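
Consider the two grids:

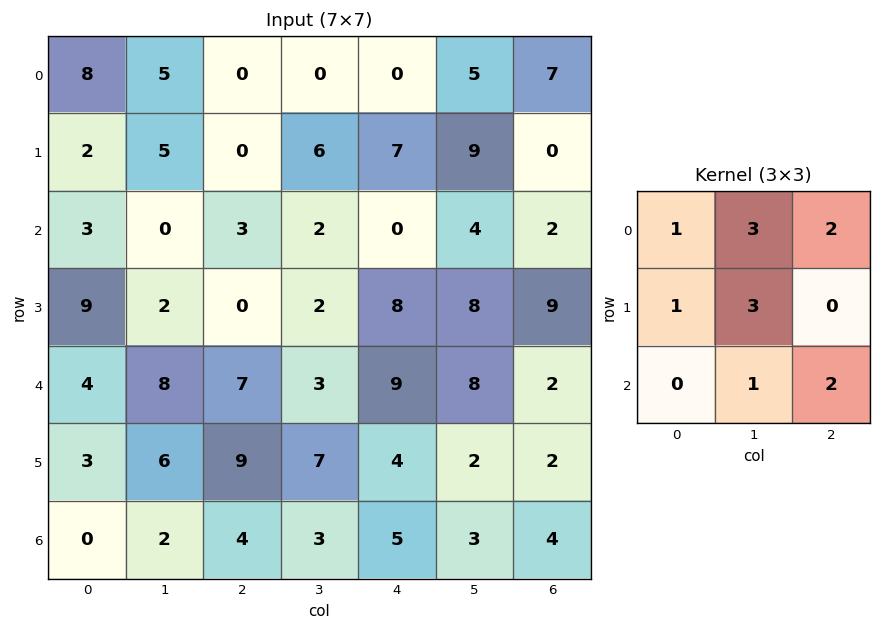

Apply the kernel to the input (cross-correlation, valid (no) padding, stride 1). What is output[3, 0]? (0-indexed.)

The receptive field on the input at this output position is [9 2 0 / 4 8 7 / 3 6 9]. Elementwise product with the kernel and sum: 9·1 + 2·3 + 0·2 + 4·1 + 8·3 + 6·1 + 9·2.

67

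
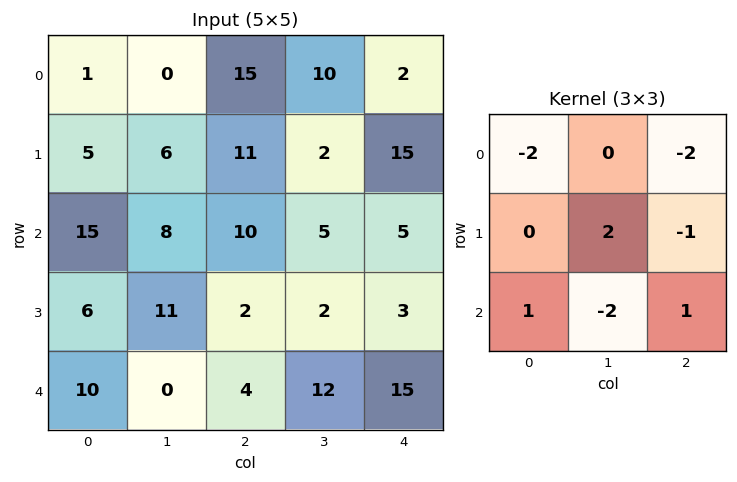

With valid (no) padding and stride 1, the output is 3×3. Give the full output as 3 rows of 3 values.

-22 -7 -40
-40 8 -46
-16 -20 -34

Output[0,0]: The receptive field on the input at this output position is [1 0 15 / 5 6 11 / 15 8 10]. Elementwise product with the kernel and sum: 1·-2 + 15·-2 + 6·2 + 11·-1 + 15·1 + 8·-2 + 10·1.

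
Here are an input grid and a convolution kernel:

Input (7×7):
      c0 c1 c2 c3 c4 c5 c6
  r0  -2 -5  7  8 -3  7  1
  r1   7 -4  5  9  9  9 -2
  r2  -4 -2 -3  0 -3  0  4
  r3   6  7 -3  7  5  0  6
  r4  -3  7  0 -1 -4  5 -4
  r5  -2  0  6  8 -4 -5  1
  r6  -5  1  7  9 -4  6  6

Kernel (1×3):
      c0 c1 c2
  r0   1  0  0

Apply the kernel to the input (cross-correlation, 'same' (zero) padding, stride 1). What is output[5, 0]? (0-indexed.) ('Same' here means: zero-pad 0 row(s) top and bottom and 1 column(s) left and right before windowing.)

0

The receptive field on the zero-padded input at this output position is [0 -2 0]. Elementwise product with the kernel and sum: 0·1.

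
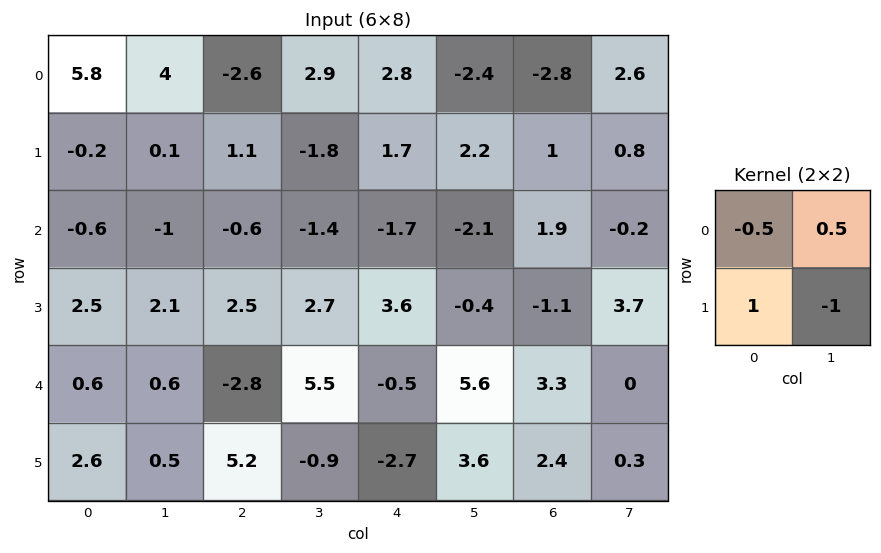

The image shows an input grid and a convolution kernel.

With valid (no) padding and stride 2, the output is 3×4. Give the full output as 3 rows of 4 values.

-1.2 5.65 -3.1 2.9
0.2 -0.6 3.8 -5.85
2.1 10.25 -3.25 0.45

Output[0,0]: The receptive field on the input at this output position is [5.8 4 / -0.2 0.1]. Elementwise product with the kernel and sum: 5.8·-0.5 + 4·0.5 + -0.2·1 + 0.1·-1.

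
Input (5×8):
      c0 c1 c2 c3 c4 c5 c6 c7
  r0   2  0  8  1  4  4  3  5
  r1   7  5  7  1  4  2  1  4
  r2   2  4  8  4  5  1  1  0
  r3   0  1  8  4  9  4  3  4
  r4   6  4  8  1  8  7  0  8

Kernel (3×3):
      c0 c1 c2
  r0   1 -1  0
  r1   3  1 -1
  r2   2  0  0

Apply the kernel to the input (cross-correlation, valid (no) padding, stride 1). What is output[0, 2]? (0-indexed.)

The receptive field on the input at this output position is [8 1 4 / 7 1 4 / 8 4 5]. Elementwise product with the kernel and sum: 8·1 + 1·-1 + 7·3 + 1·1 + 4·-1 + 8·2.

41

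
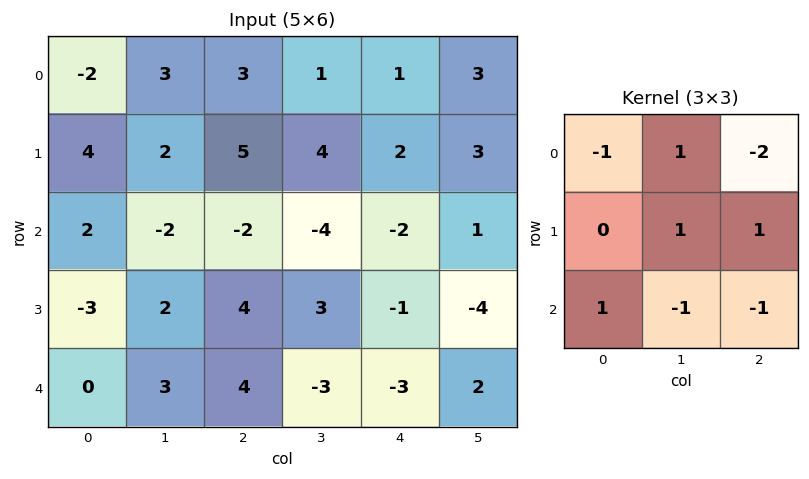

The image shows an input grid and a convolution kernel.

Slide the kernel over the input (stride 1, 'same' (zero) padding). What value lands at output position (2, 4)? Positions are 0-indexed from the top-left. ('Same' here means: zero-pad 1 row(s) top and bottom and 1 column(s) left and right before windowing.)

The receptive field on the zero-padded input at this output position is [4 2 3 / -4 -2 1 / 3 -1 -4]. Elementwise product with the kernel and sum: 4·-1 + 2·1 + 3·-2 + -2·1 + 1·1 + 3·1 + -1·-1 + -4·-1.

-1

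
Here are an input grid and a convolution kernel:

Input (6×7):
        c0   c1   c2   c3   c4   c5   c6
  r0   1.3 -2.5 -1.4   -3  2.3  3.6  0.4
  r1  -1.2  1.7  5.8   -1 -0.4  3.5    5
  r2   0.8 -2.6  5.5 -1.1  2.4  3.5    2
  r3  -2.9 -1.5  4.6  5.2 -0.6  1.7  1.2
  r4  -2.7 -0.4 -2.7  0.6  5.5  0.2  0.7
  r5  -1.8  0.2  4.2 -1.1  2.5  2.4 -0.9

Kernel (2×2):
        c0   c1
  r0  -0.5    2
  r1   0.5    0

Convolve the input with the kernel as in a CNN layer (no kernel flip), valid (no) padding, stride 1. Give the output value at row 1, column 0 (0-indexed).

The receptive field on the input at this output position is [-1.2 1.7 / 0.8 -2.6]. Elementwise product with the kernel and sum: -1.2·-0.5 + 1.7·2 + 0.8·0.5.

4.4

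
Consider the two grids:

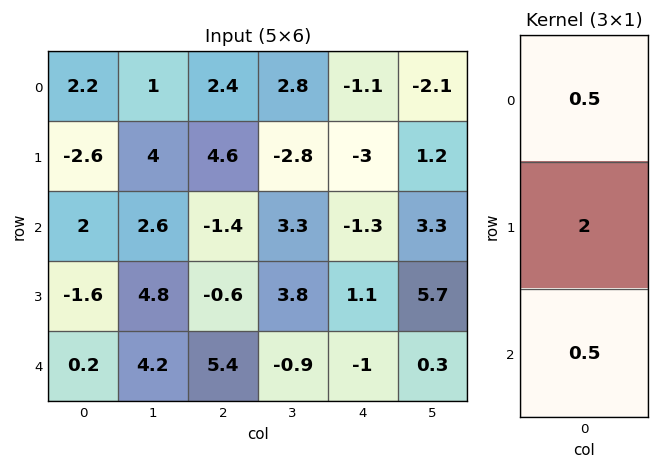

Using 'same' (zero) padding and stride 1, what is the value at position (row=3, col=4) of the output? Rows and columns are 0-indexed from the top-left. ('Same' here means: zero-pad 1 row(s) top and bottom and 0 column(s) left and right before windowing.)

1.05

The receptive field on the zero-padded input at this output position is [-1.3 / 1.1 / -1]. Elementwise product with the kernel and sum: -1.3·0.5 + 1.1·2 + -1·0.5.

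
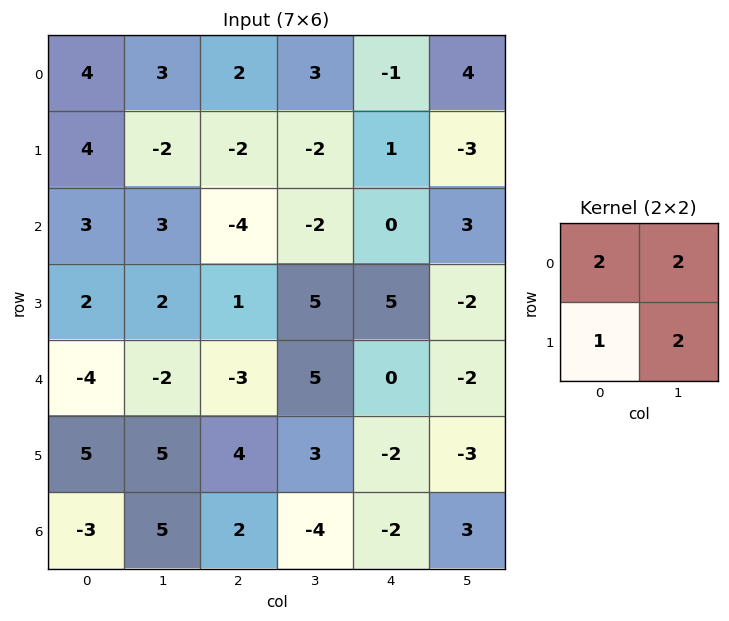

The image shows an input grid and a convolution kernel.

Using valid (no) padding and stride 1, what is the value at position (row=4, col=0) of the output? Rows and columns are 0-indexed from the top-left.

The receptive field on the input at this output position is [-4 -2 / 5 5]. Elementwise product with the kernel and sum: -4·2 + -2·2 + 5·1 + 5·2.

3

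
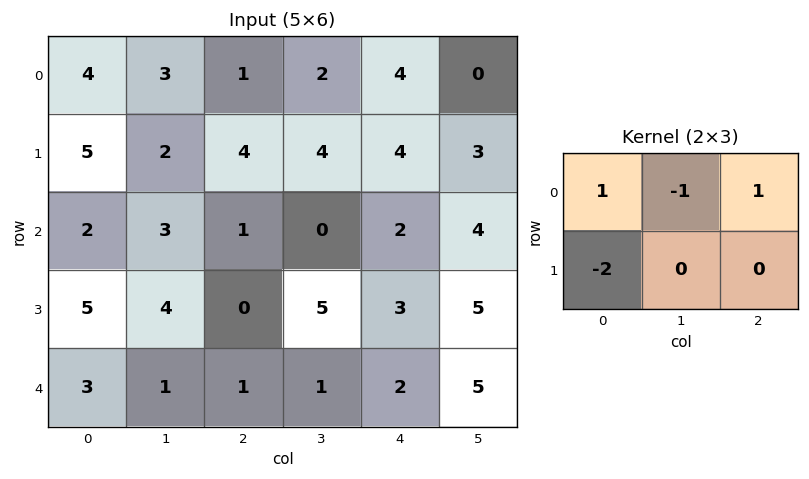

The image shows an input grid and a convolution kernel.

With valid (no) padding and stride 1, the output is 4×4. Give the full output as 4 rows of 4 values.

Output[0,0]: The receptive field on the input at this output position is [4 3 1 / 5 2 4]. Elementwise product with the kernel and sum: 4·1 + 3·-1 + 1·1 + 5·-2.
Output[0,1]: The receptive field on the input at this output position is [3 1 2 / 2 4 4]. Elementwise product with the kernel and sum: 3·1 + 1·-1 + 2·1 + 2·-2.

-8 0 -5 -10
3 -4 2 3
-10 -6 3 -8
-5 7 -4 5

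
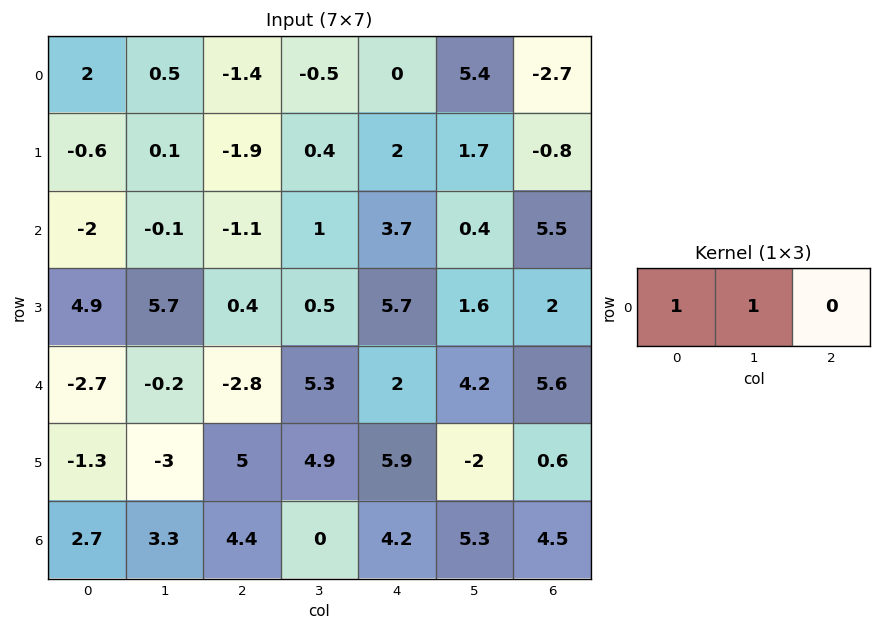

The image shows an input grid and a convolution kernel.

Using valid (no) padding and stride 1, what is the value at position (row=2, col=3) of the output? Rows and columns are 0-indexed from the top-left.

The receptive field on the input at this output position is [1 3.7 0.4]. Elementwise product with the kernel and sum: 1·1 + 3.7·1.

4.7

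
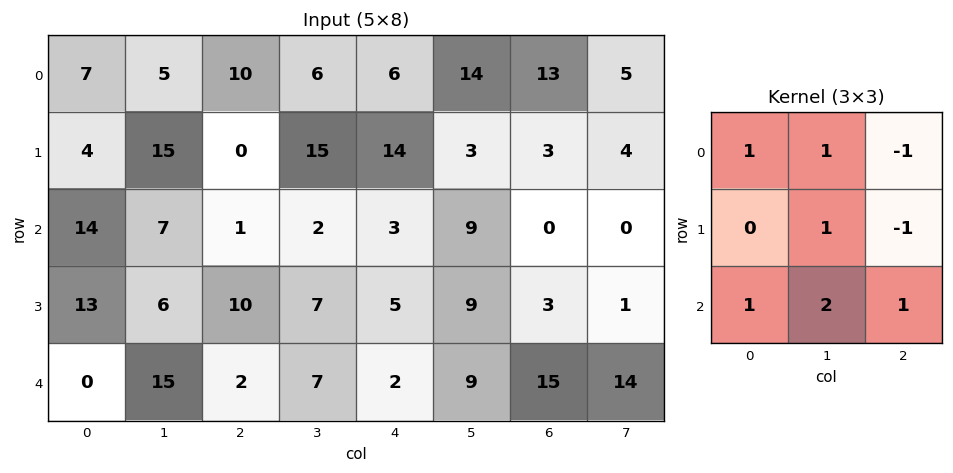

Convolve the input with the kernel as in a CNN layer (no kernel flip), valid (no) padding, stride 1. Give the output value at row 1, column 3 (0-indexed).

The receptive field on the input at this output position is [15 14 3 / 2 3 9 / 7 5 9]. Elementwise product with the kernel and sum: 15·1 + 14·1 + 3·-1 + 3·1 + 9·-1 + 7·1 + 5·2 + 9·1.

46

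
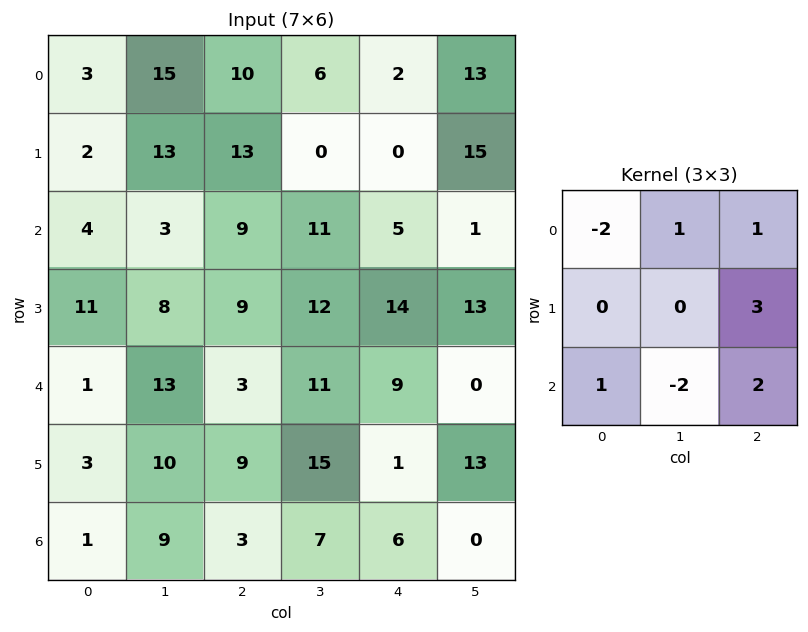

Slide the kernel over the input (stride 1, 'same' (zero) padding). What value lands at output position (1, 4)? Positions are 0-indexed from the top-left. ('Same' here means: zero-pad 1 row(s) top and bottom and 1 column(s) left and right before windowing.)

The receptive field on the zero-padded input at this output position is [6 2 13 / 0 0 15 / 11 5 1]. Elementwise product with the kernel and sum: 6·-2 + 2·1 + 13·1 + 15·3 + 11·1 + 5·-2 + 1·2.

51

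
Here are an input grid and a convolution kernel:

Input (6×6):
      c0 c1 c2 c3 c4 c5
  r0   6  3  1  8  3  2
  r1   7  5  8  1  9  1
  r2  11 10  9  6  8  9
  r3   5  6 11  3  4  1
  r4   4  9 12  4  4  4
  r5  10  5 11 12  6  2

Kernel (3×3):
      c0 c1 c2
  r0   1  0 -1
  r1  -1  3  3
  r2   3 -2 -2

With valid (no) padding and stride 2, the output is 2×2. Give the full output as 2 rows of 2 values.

Output[0,0]: The receptive field on the input at this output position is [6 3 1 / 7 5 8 / 11 10 9]. Elementwise product with the kernel and sum: 6·1 + 1·-1 + 7·-1 + 5·3 + 8·3 + 11·3 + 10·-2 + 9·-2.
Output[0,1]: The receptive field on the input at this output position is [1 8 3 / 8 1 9 / 9 6 8]. Elementwise product with the kernel and sum: 1·1 + 3·-1 + 8·-1 + 1·3 + 9·3 + 9·3 + 6·-2 + 8·-2.

32 19
18 31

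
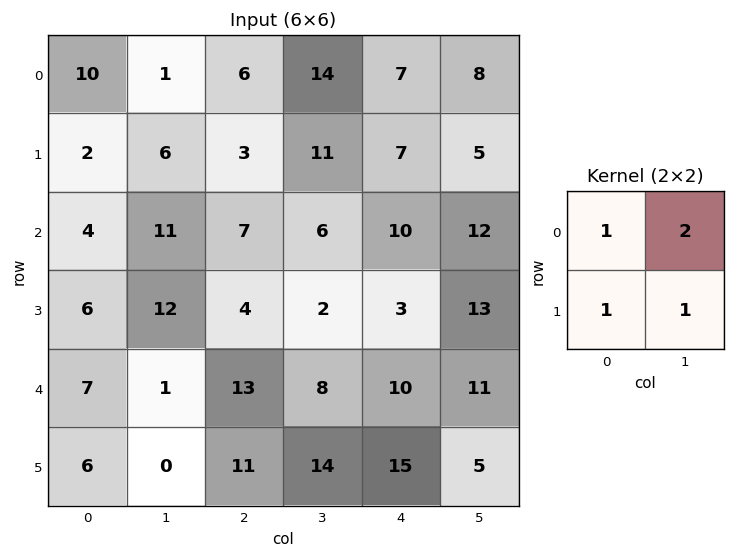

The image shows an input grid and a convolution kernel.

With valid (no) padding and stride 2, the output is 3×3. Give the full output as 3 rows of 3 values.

Output[0,0]: The receptive field on the input at this output position is [10 1 / 2 6]. Elementwise product with the kernel and sum: 10·1 + 1·2 + 2·1 + 6·1.

20 48 35
44 25 50
15 54 52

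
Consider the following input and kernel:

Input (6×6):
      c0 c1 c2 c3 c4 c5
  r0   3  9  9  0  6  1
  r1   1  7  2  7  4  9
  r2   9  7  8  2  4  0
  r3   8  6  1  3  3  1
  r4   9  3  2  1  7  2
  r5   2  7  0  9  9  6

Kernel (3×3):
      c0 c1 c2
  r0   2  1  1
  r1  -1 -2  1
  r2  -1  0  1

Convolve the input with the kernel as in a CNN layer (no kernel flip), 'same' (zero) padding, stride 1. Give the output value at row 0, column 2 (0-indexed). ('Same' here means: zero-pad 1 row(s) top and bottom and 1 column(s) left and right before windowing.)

The receptive field on the zero-padded input at this output position is [0 0 0 / 9 9 0 / 7 2 7]. Elementwise product with the kernel and sum: 0·2 + 0·1 + 0·1 + 9·-1 + 9·-2 + 0·1 + 7·-1 + 7·1.

-27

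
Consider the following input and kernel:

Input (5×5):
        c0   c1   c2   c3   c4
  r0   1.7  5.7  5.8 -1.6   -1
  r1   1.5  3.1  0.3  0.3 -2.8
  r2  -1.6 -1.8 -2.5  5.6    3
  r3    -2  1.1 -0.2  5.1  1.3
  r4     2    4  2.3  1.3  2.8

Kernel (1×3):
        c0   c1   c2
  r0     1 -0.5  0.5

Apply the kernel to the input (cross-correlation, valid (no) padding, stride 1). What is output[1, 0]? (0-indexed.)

0.1

The receptive field on the input at this output position is [1.5 3.1 0.3]. Elementwise product with the kernel and sum: 1.5·1 + 3.1·-0.5 + 0.3·0.5.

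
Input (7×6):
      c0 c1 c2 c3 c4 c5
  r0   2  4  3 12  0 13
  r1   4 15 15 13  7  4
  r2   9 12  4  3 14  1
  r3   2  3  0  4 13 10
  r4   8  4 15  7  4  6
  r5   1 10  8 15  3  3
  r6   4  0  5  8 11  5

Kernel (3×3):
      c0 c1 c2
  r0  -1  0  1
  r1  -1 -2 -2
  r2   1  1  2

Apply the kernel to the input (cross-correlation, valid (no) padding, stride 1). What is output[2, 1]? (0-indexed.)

The receptive field on the input at this output position is [12 4 3 / 3 0 4 / 4 15 7]. Elementwise product with the kernel and sum: 12·-1 + 3·1 + 3·-1 + 0·-2 + 4·-2 + 4·1 + 15·1 + 7·2.

13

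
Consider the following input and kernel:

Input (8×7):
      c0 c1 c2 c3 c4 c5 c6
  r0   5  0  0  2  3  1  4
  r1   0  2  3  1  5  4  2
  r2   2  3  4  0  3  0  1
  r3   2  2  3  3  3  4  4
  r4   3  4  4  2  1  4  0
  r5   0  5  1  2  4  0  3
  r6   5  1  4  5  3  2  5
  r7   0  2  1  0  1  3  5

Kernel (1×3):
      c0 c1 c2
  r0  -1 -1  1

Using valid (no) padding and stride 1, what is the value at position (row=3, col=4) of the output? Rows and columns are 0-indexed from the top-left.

The receptive field on the input at this output position is [3 4 4]. Elementwise product with the kernel and sum: 3·-1 + 4·-1 + 4·1.

-3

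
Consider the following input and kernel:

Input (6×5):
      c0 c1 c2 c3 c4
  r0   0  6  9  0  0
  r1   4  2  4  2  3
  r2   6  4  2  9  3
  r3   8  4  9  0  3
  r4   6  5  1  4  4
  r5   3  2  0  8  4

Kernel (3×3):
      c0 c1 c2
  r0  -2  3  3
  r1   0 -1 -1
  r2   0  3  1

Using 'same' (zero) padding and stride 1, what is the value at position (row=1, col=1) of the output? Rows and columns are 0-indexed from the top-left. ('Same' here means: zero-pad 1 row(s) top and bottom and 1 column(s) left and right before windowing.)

The receptive field on the zero-padded input at this output position is [0 6 9 / 4 2 4 / 6 4 2]. Elementwise product with the kernel and sum: 0·-2 + 6·3 + 9·3 + 2·-1 + 4·-1 + 4·3 + 2·1.

53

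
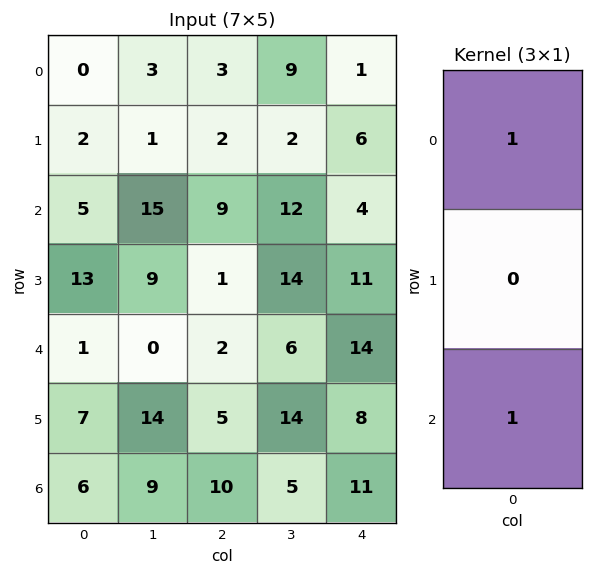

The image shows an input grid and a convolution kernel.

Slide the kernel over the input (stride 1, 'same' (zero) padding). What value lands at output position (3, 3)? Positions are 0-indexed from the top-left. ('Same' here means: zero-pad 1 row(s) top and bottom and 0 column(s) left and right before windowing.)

The receptive field on the zero-padded input at this output position is [12 / 14 / 6]. Elementwise product with the kernel and sum: 12·1 + 6·1.

18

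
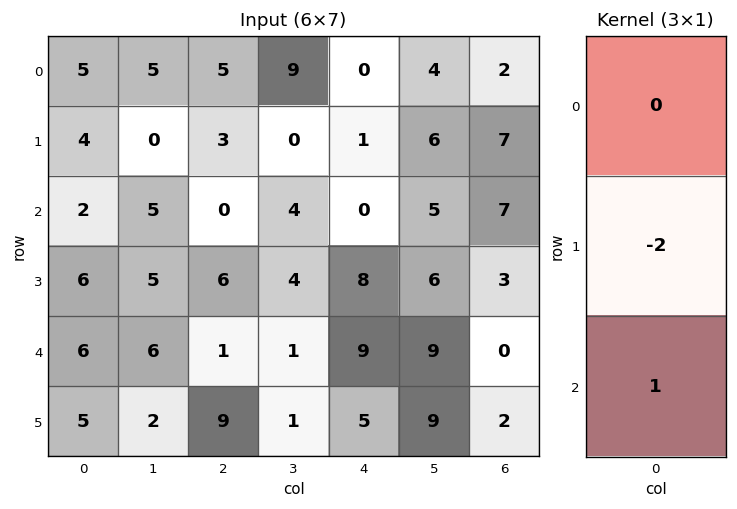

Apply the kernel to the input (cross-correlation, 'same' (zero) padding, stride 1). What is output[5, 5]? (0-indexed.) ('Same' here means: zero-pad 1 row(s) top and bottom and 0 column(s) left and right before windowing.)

The receptive field on the zero-padded input at this output position is [9 / 9 / 0]. Elementwise product with the kernel and sum: 9·-2 + 0·1.

-18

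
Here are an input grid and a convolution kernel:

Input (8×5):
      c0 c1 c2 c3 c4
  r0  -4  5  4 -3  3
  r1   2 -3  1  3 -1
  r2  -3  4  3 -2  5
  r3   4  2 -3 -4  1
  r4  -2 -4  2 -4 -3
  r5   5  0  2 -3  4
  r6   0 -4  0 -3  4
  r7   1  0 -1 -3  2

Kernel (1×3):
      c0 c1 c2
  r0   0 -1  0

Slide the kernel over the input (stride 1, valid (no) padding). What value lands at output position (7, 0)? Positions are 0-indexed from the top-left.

The receptive field on the input at this output position is [1 0 -1]. Elementwise product with the kernel and sum: 0·-1.

0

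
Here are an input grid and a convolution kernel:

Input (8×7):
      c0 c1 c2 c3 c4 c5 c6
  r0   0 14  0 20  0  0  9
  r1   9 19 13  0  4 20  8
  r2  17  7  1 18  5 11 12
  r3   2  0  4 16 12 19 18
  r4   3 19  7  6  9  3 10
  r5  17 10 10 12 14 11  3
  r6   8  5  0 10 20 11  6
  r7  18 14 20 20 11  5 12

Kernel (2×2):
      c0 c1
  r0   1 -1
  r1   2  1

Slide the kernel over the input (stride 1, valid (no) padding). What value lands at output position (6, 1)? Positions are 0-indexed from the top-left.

53

The receptive field on the input at this output position is [5 0 / 14 20]. Elementwise product with the kernel and sum: 5·1 + 0·-1 + 14·2 + 20·1.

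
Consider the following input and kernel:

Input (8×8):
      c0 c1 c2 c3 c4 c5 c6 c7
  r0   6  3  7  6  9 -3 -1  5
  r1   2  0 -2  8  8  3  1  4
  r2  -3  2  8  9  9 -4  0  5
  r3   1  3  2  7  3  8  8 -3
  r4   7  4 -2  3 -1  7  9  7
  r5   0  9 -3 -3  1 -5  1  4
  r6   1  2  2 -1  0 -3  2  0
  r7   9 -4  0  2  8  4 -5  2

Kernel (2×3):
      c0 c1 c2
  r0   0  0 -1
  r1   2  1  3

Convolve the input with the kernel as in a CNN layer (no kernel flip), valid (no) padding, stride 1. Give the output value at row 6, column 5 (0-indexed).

The receptive field on the input at this output position is [-3 2 0 / 4 -5 2]. Elementwise product with the kernel and sum: 0·-1 + 4·2 + -5·1 + 2·3.

9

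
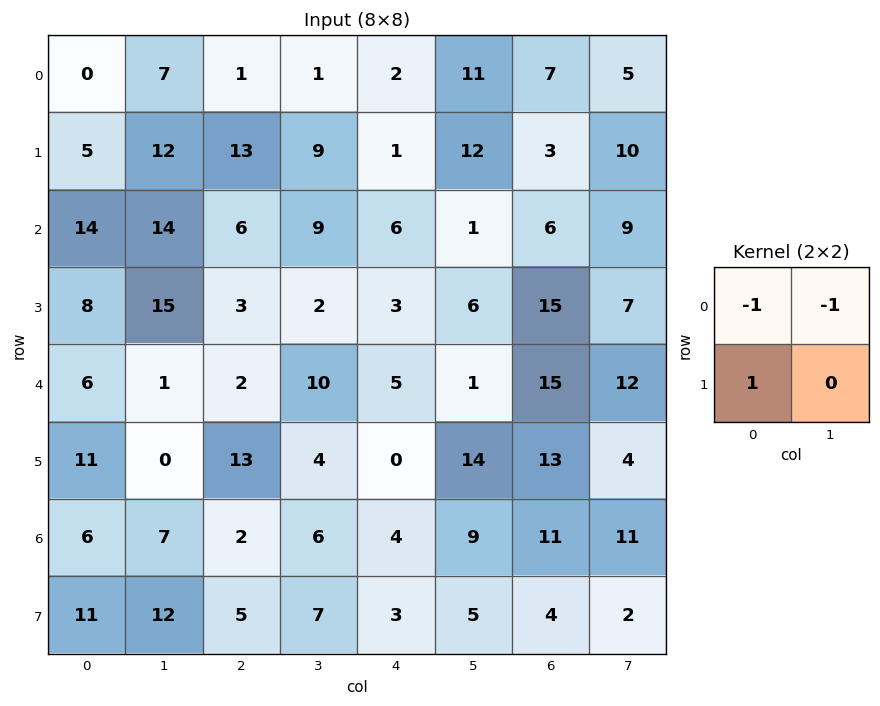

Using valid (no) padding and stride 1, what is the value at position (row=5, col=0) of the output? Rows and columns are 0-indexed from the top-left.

The receptive field on the input at this output position is [11 0 / 6 7]. Elementwise product with the kernel and sum: 11·-1 + 0·-1 + 6·1.

-5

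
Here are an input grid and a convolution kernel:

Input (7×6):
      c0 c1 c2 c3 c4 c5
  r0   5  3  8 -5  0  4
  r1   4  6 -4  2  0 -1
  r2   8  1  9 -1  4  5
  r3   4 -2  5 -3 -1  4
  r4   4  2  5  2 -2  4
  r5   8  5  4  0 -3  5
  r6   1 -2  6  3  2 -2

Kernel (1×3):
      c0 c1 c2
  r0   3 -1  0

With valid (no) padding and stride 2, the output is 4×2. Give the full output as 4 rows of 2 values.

12 29
23 28
10 13
5 15

Output[0,0]: The receptive field on the input at this output position is [5 3 8]. Elementwise product with the kernel and sum: 5·3 + 3·-1.
Output[0,1]: The receptive field on the input at this output position is [8 -5 0]. Elementwise product with the kernel and sum: 8·3 + -5·-1.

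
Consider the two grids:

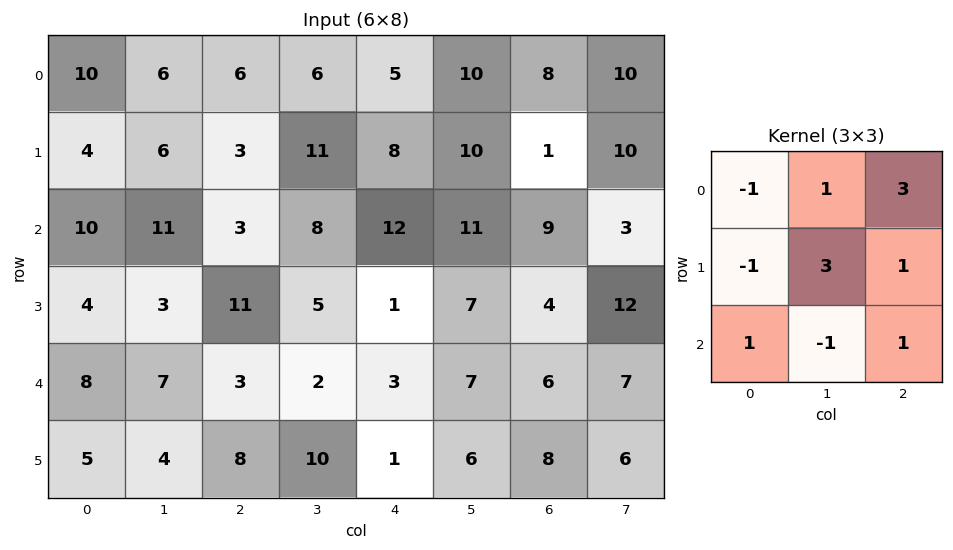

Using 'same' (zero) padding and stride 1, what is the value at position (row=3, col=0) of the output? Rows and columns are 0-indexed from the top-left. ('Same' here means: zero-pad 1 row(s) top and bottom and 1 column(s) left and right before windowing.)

The receptive field on the zero-padded input at this output position is [0 10 11 / 0 4 3 / 0 8 7]. Elementwise product with the kernel and sum: 0·-1 + 10·1 + 11·3 + 0·-1 + 4·3 + 3·1 + 0·1 + 8·-1 + 7·1.

57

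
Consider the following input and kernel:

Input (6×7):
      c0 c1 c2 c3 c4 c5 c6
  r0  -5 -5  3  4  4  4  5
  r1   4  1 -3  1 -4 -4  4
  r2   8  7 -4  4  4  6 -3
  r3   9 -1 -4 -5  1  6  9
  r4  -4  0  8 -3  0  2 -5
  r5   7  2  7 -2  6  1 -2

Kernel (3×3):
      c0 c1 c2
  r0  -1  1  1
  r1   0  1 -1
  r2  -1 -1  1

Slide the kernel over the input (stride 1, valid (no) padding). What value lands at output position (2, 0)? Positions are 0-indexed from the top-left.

10

The receptive field on the input at this output position is [8 7 -4 / 9 -1 -4 / -4 0 8]. Elementwise product with the kernel and sum: 8·-1 + 7·1 + -4·1 + -1·1 + -4·-1 + -4·-1 + 0·-1 + 8·1.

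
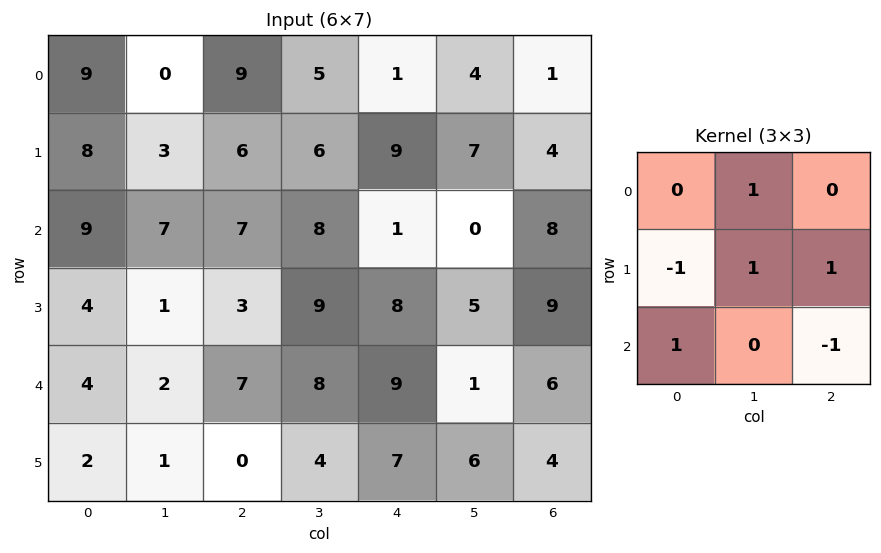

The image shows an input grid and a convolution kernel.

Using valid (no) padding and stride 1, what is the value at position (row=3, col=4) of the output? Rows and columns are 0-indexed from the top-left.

The receptive field on the input at this output position is [8 5 9 / 9 1 6 / 7 6 4]. Elementwise product with the kernel and sum: 5·1 + 9·-1 + 1·1 + 6·1 + 7·1 + 4·-1.

6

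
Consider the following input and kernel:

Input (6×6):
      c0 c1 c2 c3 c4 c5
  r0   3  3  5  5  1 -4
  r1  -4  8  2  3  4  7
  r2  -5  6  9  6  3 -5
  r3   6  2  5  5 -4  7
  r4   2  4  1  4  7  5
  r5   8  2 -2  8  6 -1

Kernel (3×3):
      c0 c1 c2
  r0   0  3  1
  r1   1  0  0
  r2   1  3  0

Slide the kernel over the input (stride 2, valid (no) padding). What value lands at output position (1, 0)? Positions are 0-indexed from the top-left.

47

The receptive field on the input at this output position is [-5 6 9 / 6 2 5 / 2 4 1]. Elementwise product with the kernel and sum: 6·3 + 9·1 + 6·1 + 2·1 + 4·3.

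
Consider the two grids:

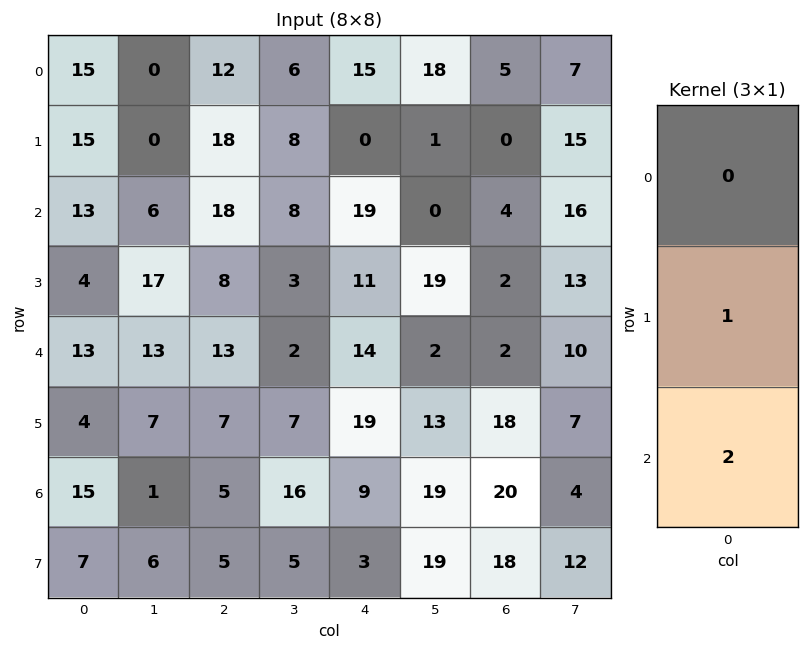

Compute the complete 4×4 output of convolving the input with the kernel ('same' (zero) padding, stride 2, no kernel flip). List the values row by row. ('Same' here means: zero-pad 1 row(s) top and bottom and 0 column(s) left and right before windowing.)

45 48 15 5
21 34 41 8
21 27 52 38
29 15 15 56

Output[0,0]: The receptive field on the zero-padded input at this output position is [0 / 15 / 15]. Elementwise product with the kernel and sum: 15·1 + 15·2.
Output[0,1]: The receptive field on the zero-padded input at this output position is [0 / 12 / 18]. Elementwise product with the kernel and sum: 12·1 + 18·2.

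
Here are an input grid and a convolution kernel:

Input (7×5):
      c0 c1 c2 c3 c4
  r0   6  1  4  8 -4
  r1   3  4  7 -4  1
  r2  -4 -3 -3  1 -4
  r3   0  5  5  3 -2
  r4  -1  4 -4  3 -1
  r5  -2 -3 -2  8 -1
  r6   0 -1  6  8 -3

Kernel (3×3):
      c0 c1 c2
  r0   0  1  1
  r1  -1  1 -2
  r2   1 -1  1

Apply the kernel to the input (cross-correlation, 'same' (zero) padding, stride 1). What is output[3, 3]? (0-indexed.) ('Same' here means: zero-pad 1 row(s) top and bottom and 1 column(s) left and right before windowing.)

-9

The receptive field on the zero-padded input at this output position is [-3 1 -4 / 5 3 -2 / -4 3 -1]. Elementwise product with the kernel and sum: 1·1 + -4·1 + 5·-1 + 3·1 + -2·-2 + -4·1 + 3·-1 + -1·1.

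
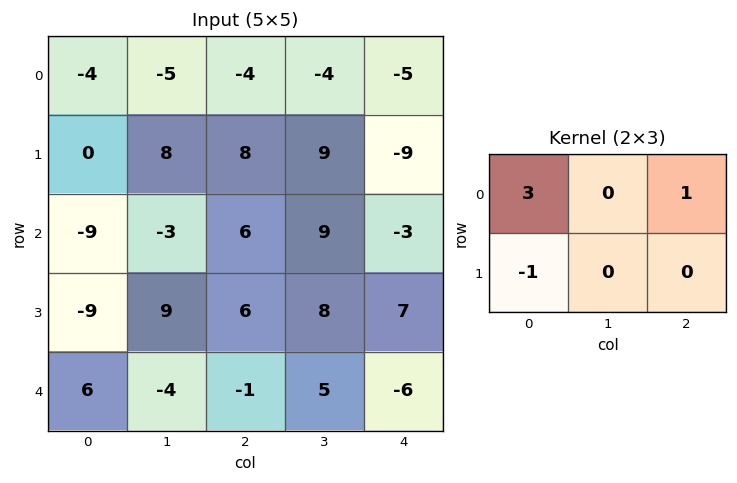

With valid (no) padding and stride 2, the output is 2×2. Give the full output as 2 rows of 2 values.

Output[0,0]: The receptive field on the input at this output position is [-4 -5 -4 / 0 8 8]. Elementwise product with the kernel and sum: -4·3 + -4·1 + 0·-1.

-16 -25
-12 9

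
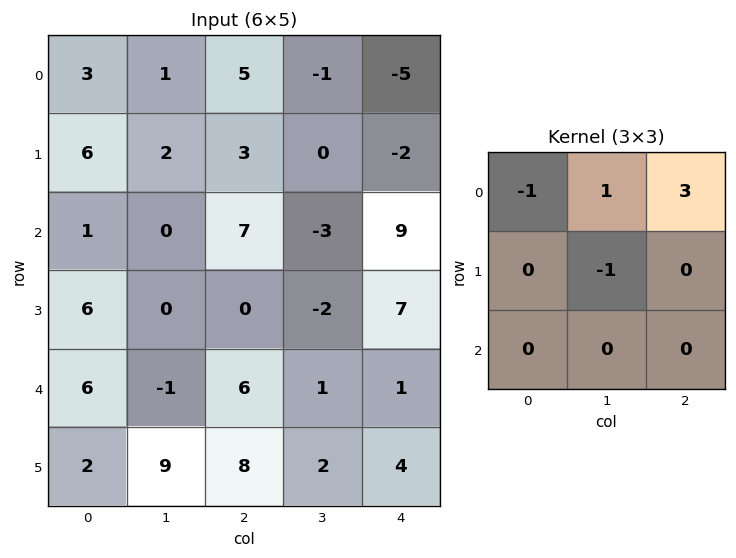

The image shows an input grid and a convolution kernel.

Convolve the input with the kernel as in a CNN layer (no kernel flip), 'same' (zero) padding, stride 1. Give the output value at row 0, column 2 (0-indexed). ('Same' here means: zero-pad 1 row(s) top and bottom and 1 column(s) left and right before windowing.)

The receptive field on the zero-padded input at this output position is [0 0 0 / 1 5 -1 / 2 3 0]. Elementwise product with the kernel and sum: 0·-1 + 0·1 + 0·3 + 5·-1.

-5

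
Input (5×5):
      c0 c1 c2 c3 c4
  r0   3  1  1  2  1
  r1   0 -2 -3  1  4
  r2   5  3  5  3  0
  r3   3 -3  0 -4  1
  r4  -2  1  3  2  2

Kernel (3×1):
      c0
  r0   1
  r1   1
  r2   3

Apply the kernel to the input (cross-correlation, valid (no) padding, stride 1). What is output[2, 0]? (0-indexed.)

2

The receptive field on the input at this output position is [5 / 3 / -2]. Elementwise product with the kernel and sum: 5·1 + 3·1 + -2·3.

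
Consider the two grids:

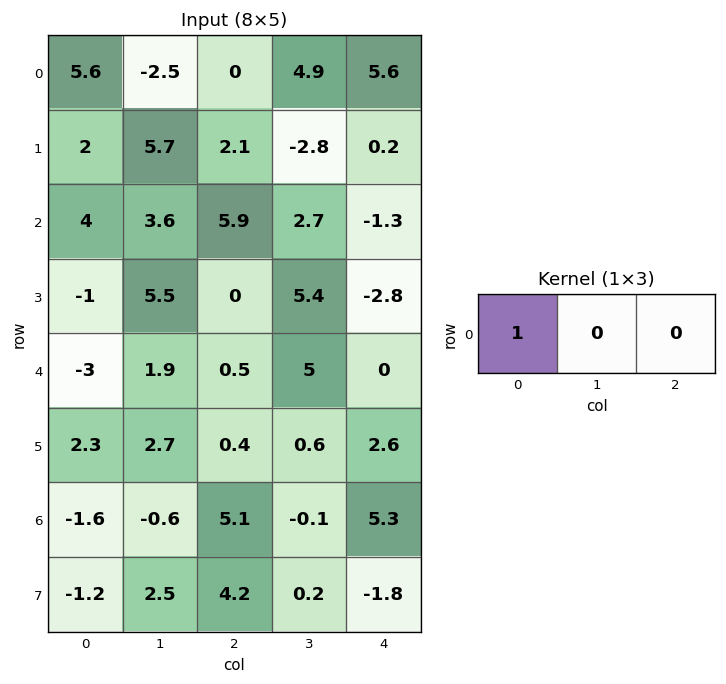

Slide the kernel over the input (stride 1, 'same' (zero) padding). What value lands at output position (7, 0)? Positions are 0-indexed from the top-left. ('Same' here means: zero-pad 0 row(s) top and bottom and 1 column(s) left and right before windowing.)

The receptive field on the zero-padded input at this output position is [0 -1.2 2.5]. Elementwise product with the kernel and sum: 0·1.

0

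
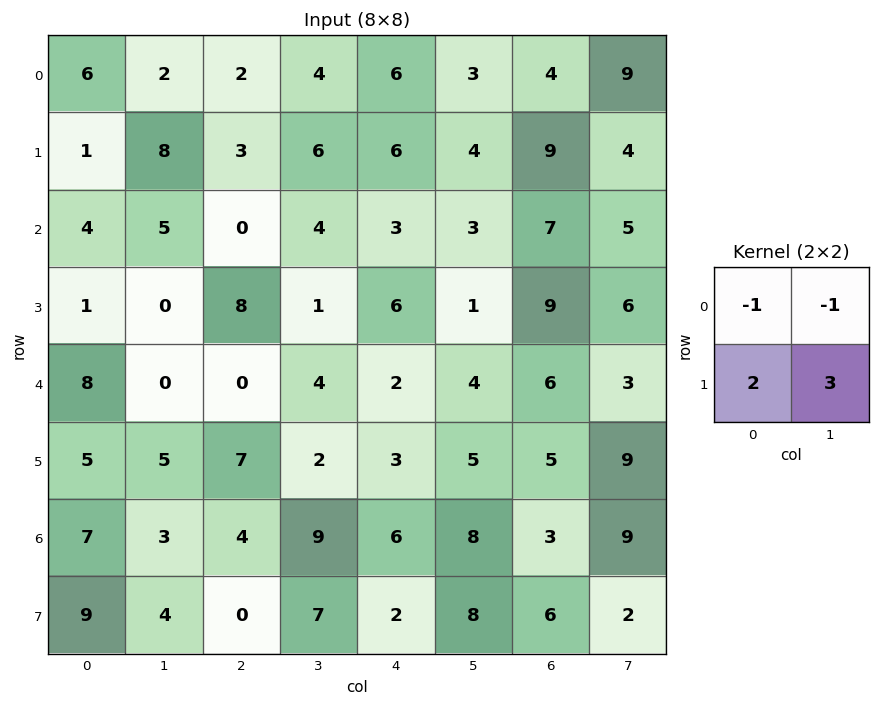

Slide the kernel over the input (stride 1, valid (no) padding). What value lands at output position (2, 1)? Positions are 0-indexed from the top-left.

The receptive field on the input at this output position is [5 0 / 0 8]. Elementwise product with the kernel and sum: 5·-1 + 0·-1 + 0·2 + 8·3.

19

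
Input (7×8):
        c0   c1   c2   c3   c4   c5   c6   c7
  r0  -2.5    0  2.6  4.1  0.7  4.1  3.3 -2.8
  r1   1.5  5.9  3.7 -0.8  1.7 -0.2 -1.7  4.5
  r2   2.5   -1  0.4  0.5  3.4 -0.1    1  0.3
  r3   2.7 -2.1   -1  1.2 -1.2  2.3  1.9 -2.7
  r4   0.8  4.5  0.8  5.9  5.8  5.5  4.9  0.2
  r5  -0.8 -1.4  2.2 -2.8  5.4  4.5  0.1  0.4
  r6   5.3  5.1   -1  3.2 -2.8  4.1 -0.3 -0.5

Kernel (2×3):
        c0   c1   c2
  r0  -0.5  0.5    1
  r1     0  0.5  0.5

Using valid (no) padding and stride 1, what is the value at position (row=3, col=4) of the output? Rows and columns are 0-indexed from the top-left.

The receptive field on the input at this output position is [-1.2 2.3 1.9 / 5.8 5.5 4.9]. Elementwise product with the kernel and sum: -1.2·-0.5 + 2.3·0.5 + 1.9·1 + 5.5·0.5 + 4.9·0.5.

8.85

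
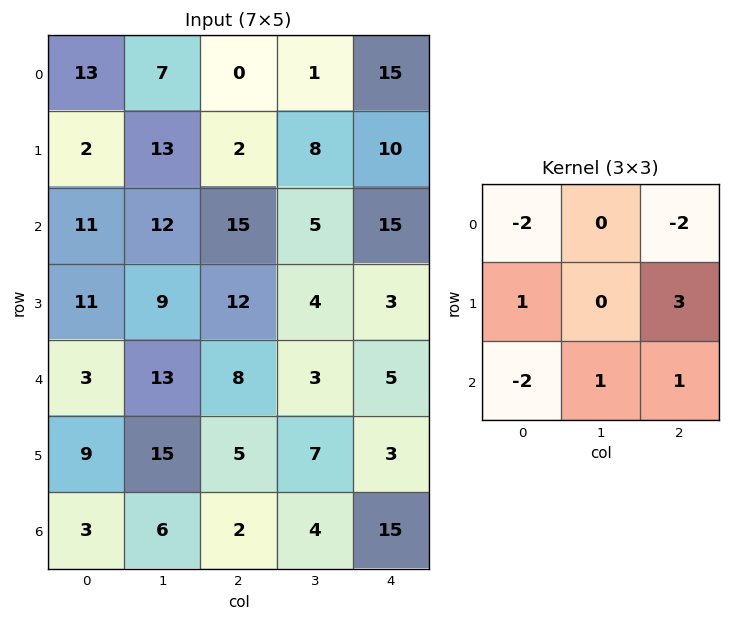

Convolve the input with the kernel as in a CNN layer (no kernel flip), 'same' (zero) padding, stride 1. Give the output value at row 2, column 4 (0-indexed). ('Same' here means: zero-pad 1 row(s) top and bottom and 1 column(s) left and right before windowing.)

The receptive field on the zero-padded input at this output position is [8 10 0 / 5 15 0 / 4 3 0]. Elementwise product with the kernel and sum: 8·-2 + 0·-2 + 5·1 + 0·3 + 4·-2 + 3·1 + 0·1.

-16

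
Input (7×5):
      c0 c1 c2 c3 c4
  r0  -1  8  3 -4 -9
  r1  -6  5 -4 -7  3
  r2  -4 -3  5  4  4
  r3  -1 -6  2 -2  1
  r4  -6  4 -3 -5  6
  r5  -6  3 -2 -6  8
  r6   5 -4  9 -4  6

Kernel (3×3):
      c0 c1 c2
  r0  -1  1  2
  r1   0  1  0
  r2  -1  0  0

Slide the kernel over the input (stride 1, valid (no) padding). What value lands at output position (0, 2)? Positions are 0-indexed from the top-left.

The receptive field on the input at this output position is [3 -4 -9 / -4 -7 3 / 5 4 4]. Elementwise product with the kernel and sum: 3·-1 + -4·1 + -9·2 + -7·1 + 5·-1.

-37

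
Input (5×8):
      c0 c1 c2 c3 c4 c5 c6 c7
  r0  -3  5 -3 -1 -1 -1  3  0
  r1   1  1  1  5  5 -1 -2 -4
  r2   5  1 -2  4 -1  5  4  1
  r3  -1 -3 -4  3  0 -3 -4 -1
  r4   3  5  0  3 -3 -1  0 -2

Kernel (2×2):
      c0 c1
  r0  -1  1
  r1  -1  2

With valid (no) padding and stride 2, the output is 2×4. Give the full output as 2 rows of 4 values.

Output[0,0]: The receptive field on the input at this output position is [-3 5 / 1 1]. Elementwise product with the kernel and sum: -3·-1 + 5·1 + 1·-1 + 1·2.
Output[0,1]: The receptive field on the input at this output position is [-3 -1 / 1 5]. Elementwise product with the kernel and sum: -3·-1 + -1·1 + 1·-1 + 5·2.

9 11 -7 -9
-9 16 0 -1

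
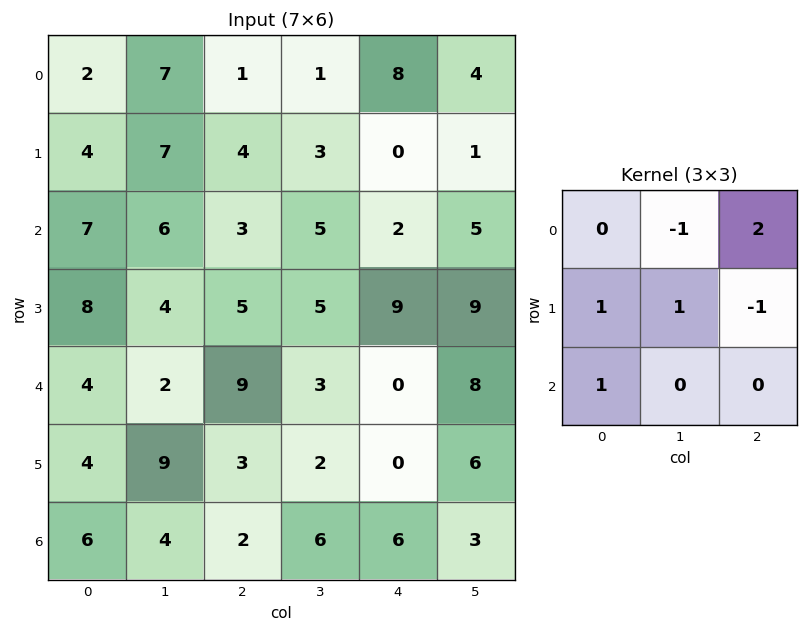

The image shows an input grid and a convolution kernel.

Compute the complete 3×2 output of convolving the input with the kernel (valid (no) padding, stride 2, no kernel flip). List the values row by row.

9 25
11 9
32 4

Output[0,0]: The receptive field on the input at this output position is [2 7 1 / 4 7 4 / 7 6 3]. Elementwise product with the kernel and sum: 7·-1 + 1·2 + 4·1 + 7·1 + 4·-1 + 7·1.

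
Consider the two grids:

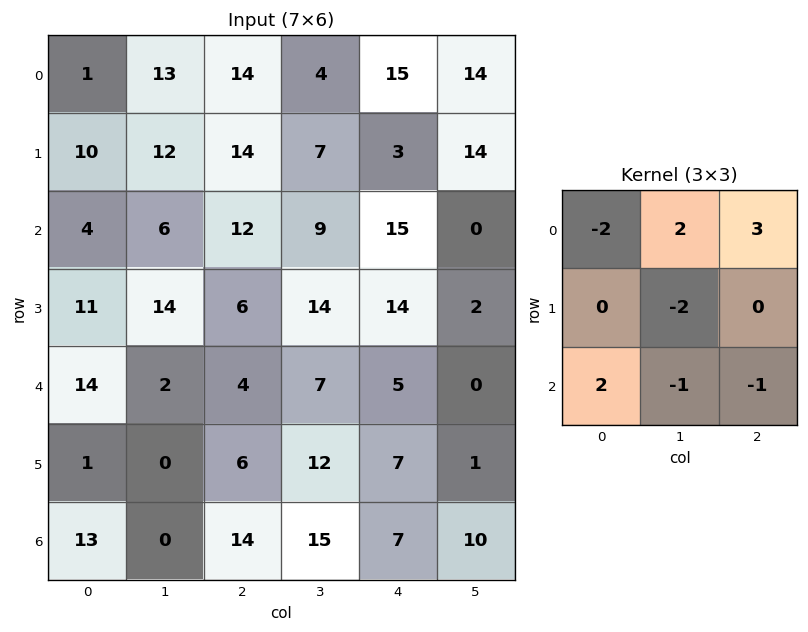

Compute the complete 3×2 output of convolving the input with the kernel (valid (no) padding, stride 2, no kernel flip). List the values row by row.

Output[0,0]: The receptive field on the input at this output position is [1 13 14 / 10 12 14 / 4 6 12]. Elementwise product with the kernel and sum: 1·-2 + 13·2 + 14·3 + 12·-2 + 4·2 + 6·-1 + 12·-1.
Output[0,1]: The receptive field on the input at this output position is [14 4 15 / 14 7 3 / 12 9 15]. Elementwise product with the kernel and sum: 14·-2 + 4·2 + 15·3 + 7·-2 + 12·2 + 9·-1 + 15·-1.

32 11
34 7
0 3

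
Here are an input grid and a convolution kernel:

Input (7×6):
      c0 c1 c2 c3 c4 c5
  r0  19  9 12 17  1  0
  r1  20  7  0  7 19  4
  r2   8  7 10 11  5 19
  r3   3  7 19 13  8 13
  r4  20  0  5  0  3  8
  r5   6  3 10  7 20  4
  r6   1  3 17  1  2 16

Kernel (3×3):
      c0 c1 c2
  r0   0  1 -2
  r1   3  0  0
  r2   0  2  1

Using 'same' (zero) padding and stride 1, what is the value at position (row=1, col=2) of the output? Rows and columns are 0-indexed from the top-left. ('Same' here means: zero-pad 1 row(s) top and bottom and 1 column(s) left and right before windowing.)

30

The receptive field on the zero-padded input at this output position is [9 12 17 / 7 0 7 / 7 10 11]. Elementwise product with the kernel and sum: 12·1 + 17·-2 + 7·3 + 10·2 + 11·1.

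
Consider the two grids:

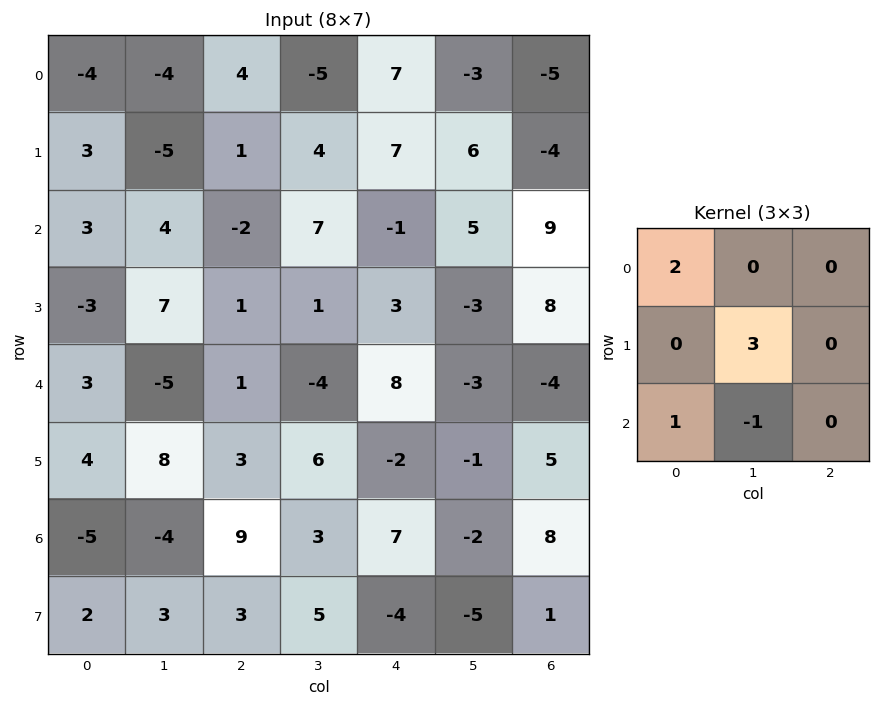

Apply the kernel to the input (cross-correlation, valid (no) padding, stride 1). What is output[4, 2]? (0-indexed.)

26

The receptive field on the input at this output position is [1 -4 8 / 3 6 -2 / 9 3 7]. Elementwise product with the kernel and sum: 1·2 + 6·3 + 9·1 + 3·-1.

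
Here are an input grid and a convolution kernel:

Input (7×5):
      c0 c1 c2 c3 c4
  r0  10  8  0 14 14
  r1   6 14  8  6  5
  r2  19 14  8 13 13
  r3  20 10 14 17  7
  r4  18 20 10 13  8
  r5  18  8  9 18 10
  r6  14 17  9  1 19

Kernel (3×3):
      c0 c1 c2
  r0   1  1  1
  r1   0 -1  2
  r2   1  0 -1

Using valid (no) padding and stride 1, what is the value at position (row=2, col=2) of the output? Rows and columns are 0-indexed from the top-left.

33

The receptive field on the input at this output position is [8 13 13 / 14 17 7 / 10 13 8]. Elementwise product with the kernel and sum: 8·1 + 13·1 + 13·1 + 17·-1 + 7·2 + 10·1 + 8·-1.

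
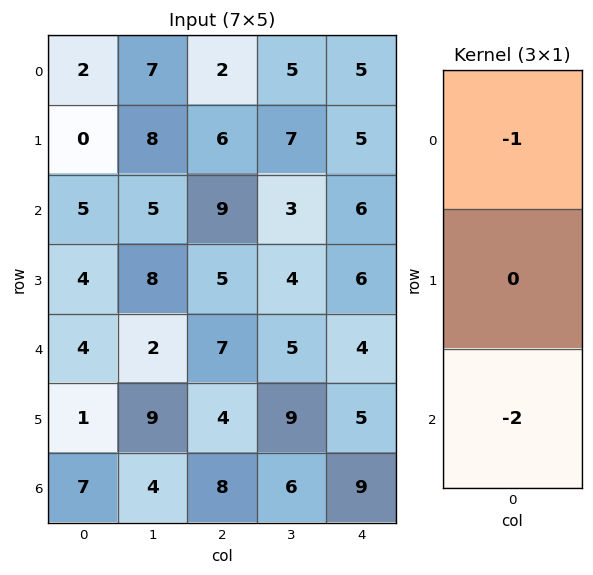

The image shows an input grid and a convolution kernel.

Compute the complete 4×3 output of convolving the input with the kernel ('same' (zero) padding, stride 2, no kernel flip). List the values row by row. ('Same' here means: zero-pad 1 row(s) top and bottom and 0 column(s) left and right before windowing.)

Output[0,0]: The receptive field on the zero-padded input at this output position is [0 / 2 / 0]. Elementwise product with the kernel and sum: 0·-1 + 0·-2.

0 -12 -10
-8 -16 -17
-6 -13 -16
-1 -4 -5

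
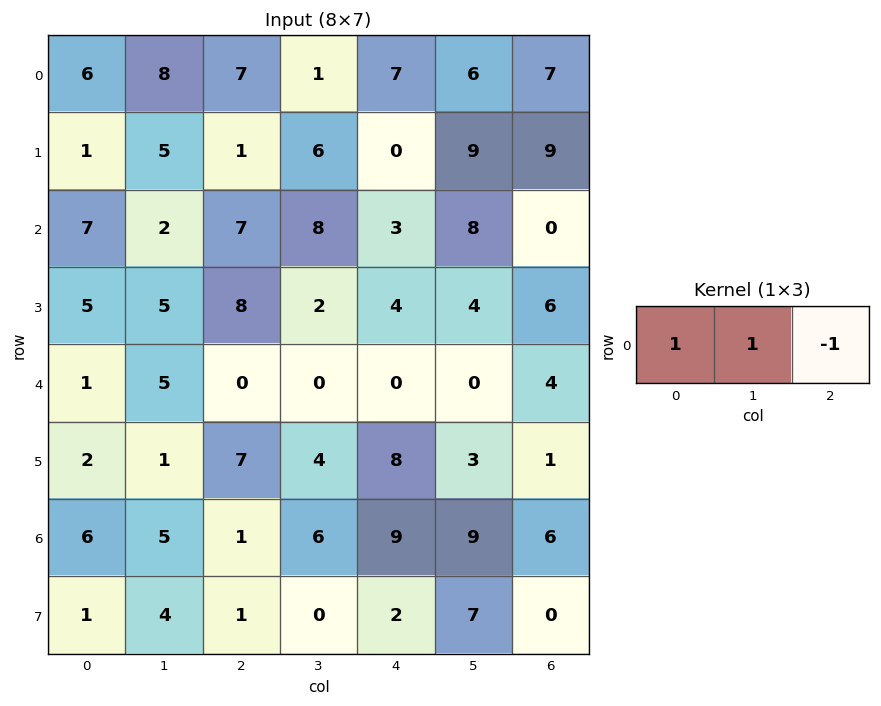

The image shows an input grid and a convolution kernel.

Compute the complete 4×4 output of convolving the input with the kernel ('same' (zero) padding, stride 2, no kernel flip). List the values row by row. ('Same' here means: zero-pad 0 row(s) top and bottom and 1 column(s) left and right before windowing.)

-2 14 2 13
5 1 3 8
-4 5 0 4
1 0 6 15

Output[0,0]: The receptive field on the zero-padded input at this output position is [0 6 8]. Elementwise product with the kernel and sum: 0·1 + 6·1 + 8·-1.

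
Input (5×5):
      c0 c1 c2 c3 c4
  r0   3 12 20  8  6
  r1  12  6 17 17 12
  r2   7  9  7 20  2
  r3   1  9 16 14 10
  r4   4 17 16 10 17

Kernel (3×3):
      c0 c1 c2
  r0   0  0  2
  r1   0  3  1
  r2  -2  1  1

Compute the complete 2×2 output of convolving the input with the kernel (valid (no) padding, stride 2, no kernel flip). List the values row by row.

Output[0,0]: The receptive field on the input at this output position is [3 12 20 / 12 6 17 / 7 9 7]. Elementwise product with the kernel and sum: 20·2 + 6·3 + 17·1 + 7·-2 + 9·1 + 7·1.
Output[0,1]: The receptive field on the input at this output position is [20 8 6 / 17 17 12 / 7 20 2]. Elementwise product with the kernel and sum: 6·2 + 17·3 + 12·1 + 7·-2 + 20·1 + 2·1.

77 83
82 51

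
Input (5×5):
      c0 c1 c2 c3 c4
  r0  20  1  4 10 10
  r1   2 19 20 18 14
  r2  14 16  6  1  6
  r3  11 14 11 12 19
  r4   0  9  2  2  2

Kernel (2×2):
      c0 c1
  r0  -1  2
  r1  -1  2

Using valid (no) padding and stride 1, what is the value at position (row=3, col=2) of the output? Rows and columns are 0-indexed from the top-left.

The receptive field on the input at this output position is [11 12 / 2 2]. Elementwise product with the kernel and sum: 11·-1 + 12·2 + 2·-1 + 2·2.

15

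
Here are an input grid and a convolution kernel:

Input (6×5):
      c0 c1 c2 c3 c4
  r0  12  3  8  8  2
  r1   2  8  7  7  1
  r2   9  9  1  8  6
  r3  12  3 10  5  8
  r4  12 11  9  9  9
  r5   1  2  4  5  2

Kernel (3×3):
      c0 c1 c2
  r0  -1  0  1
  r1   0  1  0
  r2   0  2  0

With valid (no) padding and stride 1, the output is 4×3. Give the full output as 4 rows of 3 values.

Output[0,0]: The receptive field on the input at this output position is [12 3 8 / 2 8 7 / 9 9 1]. Elementwise product with the kernel and sum: 12·-1 + 8·1 + 8·1 + 9·2.
Output[0,1]: The receptive field on the input at this output position is [3 8 8 / 8 7 7 / 9 1 8]. Elementwise product with the kernel and sum: 3·-1 + 8·1 + 7·1 + 1·2.

22 14 17
20 20 12
17 27 28
13 19 17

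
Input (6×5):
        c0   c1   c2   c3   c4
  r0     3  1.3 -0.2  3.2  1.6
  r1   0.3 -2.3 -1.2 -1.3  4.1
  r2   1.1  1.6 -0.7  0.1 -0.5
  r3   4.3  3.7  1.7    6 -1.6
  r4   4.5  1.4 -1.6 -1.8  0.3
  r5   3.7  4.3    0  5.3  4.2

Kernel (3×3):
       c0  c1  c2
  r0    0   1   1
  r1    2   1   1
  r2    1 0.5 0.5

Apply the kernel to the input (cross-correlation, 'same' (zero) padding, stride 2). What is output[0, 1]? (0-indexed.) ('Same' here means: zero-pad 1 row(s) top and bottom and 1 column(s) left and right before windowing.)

2.05

The receptive field on the zero-padded input at this output position is [0 0 0 / 1.3 -0.2 3.2 / -2.3 -1.2 -1.3]. Elementwise product with the kernel and sum: 0·1 + 0·1 + 1.3·2 + -0.2·1 + 3.2·1 + -2.3·1 + -1.2·0.5 + -1.3·0.5.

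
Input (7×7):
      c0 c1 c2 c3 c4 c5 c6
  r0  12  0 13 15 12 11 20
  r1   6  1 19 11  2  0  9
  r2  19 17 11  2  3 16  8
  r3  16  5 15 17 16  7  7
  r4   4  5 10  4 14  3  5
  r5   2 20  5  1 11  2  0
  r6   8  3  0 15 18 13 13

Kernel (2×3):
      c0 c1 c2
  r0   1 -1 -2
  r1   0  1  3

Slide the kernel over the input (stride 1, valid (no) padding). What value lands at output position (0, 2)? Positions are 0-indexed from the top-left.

-9

The receptive field on the input at this output position is [13 15 12 / 19 11 2]. Elementwise product with the kernel and sum: 13·1 + 15·-1 + 12·-2 + 11·1 + 2·3.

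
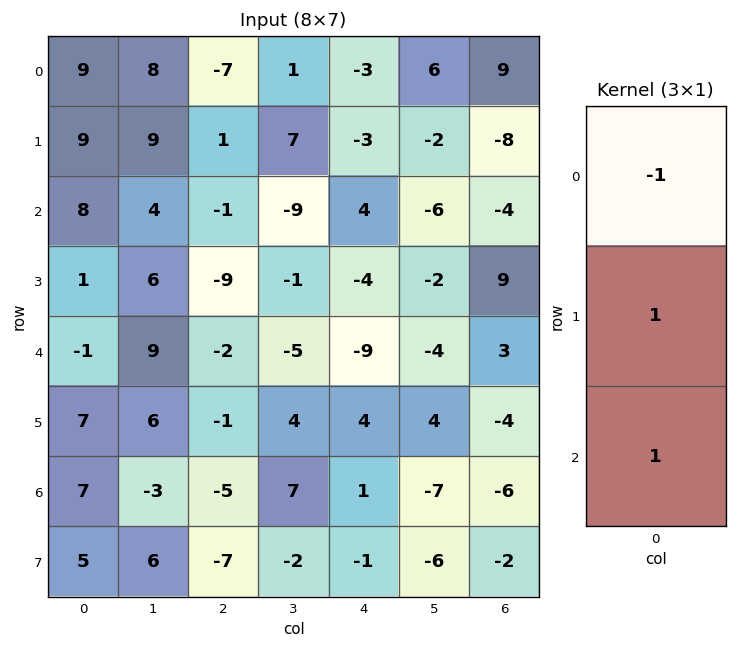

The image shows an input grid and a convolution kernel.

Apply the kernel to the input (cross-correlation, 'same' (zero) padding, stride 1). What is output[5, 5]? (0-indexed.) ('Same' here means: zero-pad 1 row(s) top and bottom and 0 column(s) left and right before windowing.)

The receptive field on the zero-padded input at this output position is [-4 / 4 / -7]. Elementwise product with the kernel and sum: -4·-1 + 4·1 + -7·1.

1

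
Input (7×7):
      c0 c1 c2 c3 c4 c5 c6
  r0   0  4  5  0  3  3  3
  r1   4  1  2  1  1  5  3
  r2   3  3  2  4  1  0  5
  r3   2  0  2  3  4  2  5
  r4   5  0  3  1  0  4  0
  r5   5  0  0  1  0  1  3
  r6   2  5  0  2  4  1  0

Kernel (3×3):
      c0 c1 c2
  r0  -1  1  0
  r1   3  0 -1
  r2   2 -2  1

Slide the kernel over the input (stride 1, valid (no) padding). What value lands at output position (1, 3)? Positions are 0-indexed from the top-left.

The receptive field on the input at this output position is [1 1 5 / 4 1 0 / 3 4 2]. Elementwise product with the kernel and sum: 1·-1 + 1·1 + 4·3 + 0·-1 + 3·2 + 4·-2 + 2·1.

12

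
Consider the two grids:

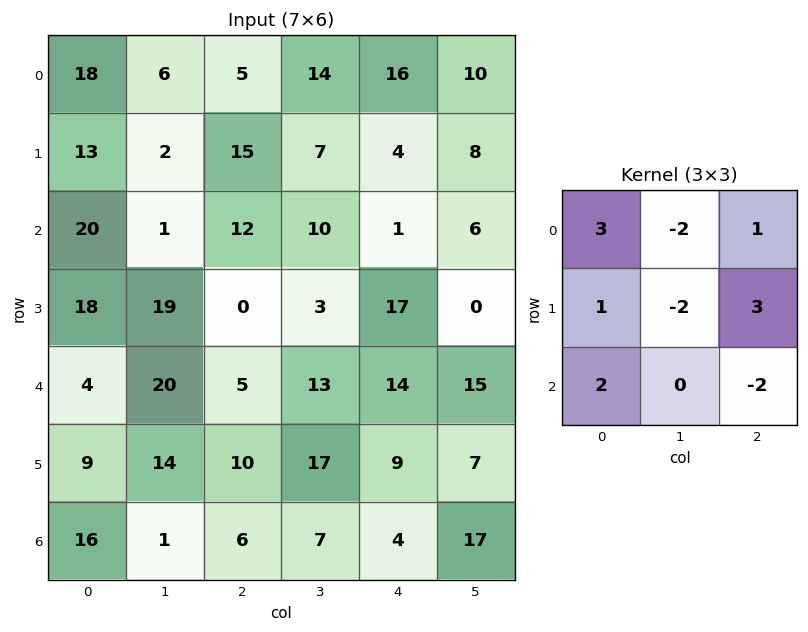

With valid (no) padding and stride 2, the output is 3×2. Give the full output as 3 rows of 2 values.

Output[0,0]: The receptive field on the input at this output position is [18 6 5 / 13 2 15 / 20 1 12]. Elementwise product with the kernel and sum: 18·3 + 6·-2 + 5·1 + 13·1 + 2·-2 + 15·3 + 20·2 + 12·-2.
Output[0,1]: The receptive field on the input at this output position is [5 14 16 / 15 7 4 / 12 10 1]. Elementwise product with the kernel and sum: 5·3 + 14·-2 + 16·1 + 15·1 + 7·-2 + 4·3 + 12·2 + 1·-2.

117 38
48 44
8 10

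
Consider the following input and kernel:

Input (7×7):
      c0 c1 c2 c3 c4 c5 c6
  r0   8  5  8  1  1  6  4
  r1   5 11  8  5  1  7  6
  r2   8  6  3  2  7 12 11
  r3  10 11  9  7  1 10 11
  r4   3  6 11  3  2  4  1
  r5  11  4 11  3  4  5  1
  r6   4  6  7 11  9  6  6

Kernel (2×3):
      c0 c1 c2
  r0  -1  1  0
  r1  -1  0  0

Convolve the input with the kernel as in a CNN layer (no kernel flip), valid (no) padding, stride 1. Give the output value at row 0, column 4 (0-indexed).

4

The receptive field on the input at this output position is [1 6 4 / 1 7 6]. Elementwise product with the kernel and sum: 1·-1 + 6·1 + 1·-1.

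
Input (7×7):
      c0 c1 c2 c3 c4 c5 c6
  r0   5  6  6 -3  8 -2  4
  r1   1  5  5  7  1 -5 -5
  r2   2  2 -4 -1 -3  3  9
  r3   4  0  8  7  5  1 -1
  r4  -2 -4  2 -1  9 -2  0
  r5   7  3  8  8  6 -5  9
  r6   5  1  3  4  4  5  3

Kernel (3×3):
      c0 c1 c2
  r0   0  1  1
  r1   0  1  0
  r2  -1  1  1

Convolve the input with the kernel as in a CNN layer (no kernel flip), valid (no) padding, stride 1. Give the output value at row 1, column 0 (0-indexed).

The receptive field on the input at this output position is [1 5 5 / 2 2 -4 / 4 0 8]. Elementwise product with the kernel and sum: 5·1 + 5·1 + 2·1 + 4·-1 + 0·1 + 8·1.

16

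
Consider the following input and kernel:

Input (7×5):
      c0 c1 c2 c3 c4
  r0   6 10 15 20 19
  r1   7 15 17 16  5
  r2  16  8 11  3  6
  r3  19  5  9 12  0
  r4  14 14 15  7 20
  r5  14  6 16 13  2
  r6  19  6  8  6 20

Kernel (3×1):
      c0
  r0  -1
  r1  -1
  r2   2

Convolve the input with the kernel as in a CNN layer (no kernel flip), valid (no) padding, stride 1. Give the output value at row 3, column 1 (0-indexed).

The receptive field on the input at this output position is [5 / 14 / 6]. Elementwise product with the kernel and sum: 5·-1 + 14·-1 + 6·2.

-7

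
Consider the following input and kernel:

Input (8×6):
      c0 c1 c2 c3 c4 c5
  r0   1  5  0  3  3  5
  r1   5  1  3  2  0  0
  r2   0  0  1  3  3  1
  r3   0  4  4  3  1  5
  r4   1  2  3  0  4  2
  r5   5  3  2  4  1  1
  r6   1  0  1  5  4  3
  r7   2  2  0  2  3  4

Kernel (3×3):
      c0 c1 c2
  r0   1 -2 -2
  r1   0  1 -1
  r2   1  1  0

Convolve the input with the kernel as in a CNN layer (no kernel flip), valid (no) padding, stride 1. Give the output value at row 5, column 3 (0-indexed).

The receptive field on the input at this output position is [4 1 1 / 5 4 3 / 2 3 4]. Elementwise product with the kernel and sum: 4·1 + 1·-2 + 1·-2 + 4·1 + 3·-1 + 2·1 + 3·1.

6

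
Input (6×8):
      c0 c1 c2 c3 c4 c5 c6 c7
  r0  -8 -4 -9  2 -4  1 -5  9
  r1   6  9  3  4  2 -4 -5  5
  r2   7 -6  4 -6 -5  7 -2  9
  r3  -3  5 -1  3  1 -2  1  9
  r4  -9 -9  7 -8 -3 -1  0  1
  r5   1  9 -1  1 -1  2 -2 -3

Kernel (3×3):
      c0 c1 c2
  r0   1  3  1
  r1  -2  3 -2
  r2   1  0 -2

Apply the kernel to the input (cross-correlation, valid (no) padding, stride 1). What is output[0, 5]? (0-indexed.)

-33

The receptive field on the input at this output position is [1 -5 9 / -4 -5 5 / 7 -2 9]. Elementwise product with the kernel and sum: 1·1 + -5·3 + 9·1 + -4·-2 + -5·3 + 5·-2 + 7·1 + 9·-2.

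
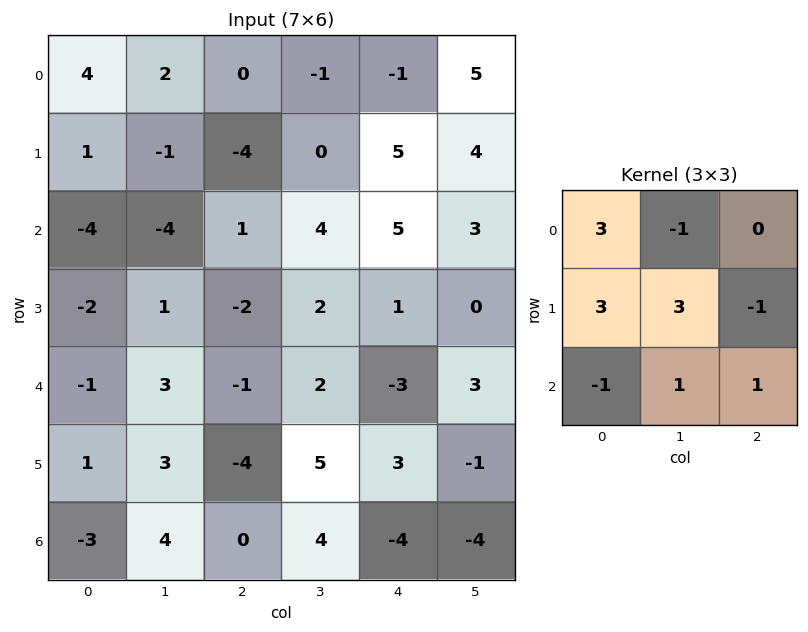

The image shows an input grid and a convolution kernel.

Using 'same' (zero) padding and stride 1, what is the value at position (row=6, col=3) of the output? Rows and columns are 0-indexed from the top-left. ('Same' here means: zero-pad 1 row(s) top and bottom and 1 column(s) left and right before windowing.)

-1

The receptive field on the zero-padded input at this output position is [-4 5 3 / 0 4 -4 / 0 0 0]. Elementwise product with the kernel and sum: -4·3 + 5·-1 + 0·3 + 4·3 + -4·-1 + 0·-1 + 0·1 + 0·1.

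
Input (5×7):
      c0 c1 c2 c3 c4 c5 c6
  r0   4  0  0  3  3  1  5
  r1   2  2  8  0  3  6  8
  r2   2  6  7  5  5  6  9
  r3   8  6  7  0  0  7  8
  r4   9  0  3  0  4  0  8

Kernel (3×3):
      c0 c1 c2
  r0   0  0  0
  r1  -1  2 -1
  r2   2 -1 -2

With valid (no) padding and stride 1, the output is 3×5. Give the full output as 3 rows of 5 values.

-22 9 -12 -7 -13
-1 8 12 -15 -25
9 5 -9 -11 -2

Output[0,0]: The receptive field on the input at this output position is [4 0 0 / 2 2 8 / 2 6 7]. Elementwise product with the kernel and sum: 2·-1 + 2·2 + 8·-1 + 2·2 + 6·-1 + 7·-2.
Output[0,1]: The receptive field on the input at this output position is [0 0 3 / 2 8 0 / 6 7 5]. Elementwise product with the kernel and sum: 2·-1 + 8·2 + 0·-1 + 6·2 + 7·-1 + 5·-2.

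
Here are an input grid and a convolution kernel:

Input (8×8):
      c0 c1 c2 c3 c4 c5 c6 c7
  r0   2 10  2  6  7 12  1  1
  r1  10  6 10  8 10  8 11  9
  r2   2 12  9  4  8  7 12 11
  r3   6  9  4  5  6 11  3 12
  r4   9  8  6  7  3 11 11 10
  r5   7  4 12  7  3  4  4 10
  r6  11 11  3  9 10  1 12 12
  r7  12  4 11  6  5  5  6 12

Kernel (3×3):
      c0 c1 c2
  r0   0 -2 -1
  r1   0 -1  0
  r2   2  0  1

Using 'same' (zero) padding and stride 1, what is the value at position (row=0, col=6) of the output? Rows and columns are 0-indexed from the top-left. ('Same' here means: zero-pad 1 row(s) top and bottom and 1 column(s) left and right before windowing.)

The receptive field on the zero-padded input at this output position is [0 0 0 / 12 1 1 / 8 11 9]. Elementwise product with the kernel and sum: 0·-2 + 0·-1 + 1·-1 + 8·2 + 9·1.

24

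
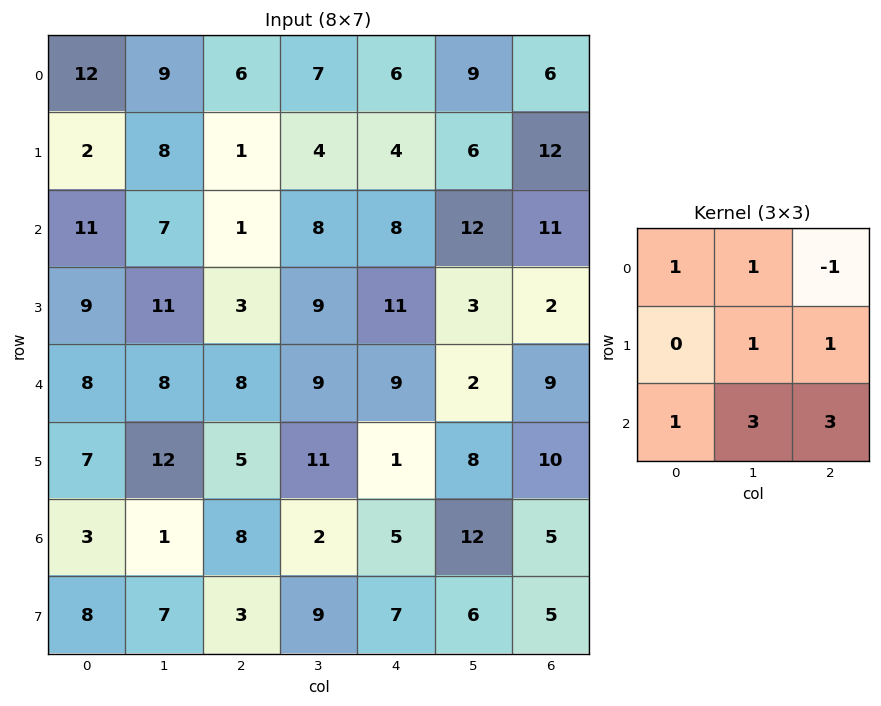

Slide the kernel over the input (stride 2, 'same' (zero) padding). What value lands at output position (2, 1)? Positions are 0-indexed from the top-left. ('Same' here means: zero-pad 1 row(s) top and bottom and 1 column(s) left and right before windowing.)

82

The receptive field on the zero-padded input at this output position is [11 3 9 / 8 8 9 / 12 5 11]. Elementwise product with the kernel and sum: 11·1 + 3·1 + 9·-1 + 8·1 + 9·1 + 12·1 + 5·3 + 11·3.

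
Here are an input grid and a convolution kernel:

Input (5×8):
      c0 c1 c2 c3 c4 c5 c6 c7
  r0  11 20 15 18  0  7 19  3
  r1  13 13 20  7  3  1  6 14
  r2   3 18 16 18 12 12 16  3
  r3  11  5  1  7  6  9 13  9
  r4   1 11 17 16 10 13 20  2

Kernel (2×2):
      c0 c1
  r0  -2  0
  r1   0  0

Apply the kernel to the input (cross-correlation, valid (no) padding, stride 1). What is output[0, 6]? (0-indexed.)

The receptive field on the input at this output position is [19 3 / 6 14]. Elementwise product with the kernel and sum: 19·-2.

-38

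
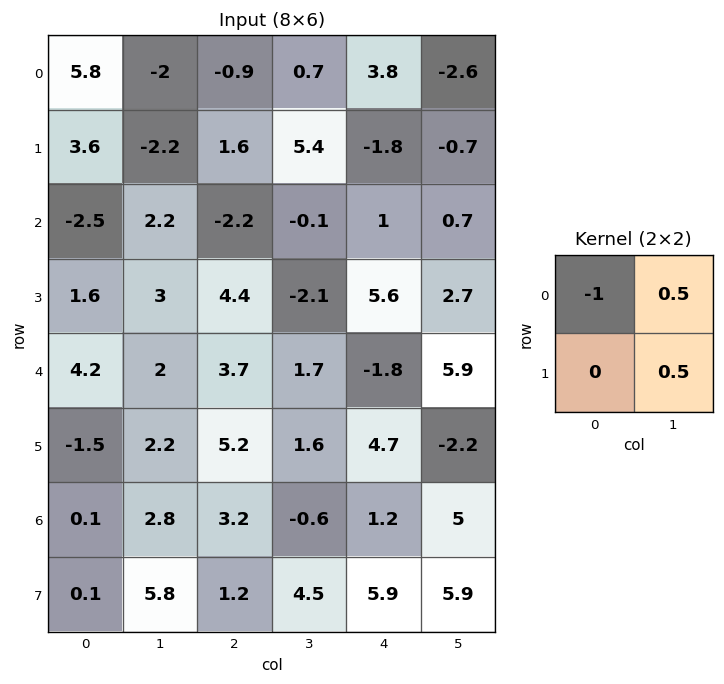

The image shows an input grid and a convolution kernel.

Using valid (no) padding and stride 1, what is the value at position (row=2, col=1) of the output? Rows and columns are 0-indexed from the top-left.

The receptive field on the input at this output position is [2.2 -2.2 / 3 4.4]. Elementwise product with the kernel and sum: 2.2·-1 + -2.2·0.5 + 4.4·0.5.

-1.1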